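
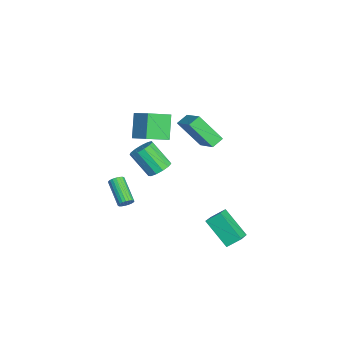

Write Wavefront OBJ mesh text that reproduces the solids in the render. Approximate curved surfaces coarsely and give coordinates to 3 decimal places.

v -3.741 2.297 1.312
v -4.149 0.974 2.97
v -2.295 2.905 2.154
v -2.703 1.582 3.811
v -3.277 1.698 0.949
v -3.685 0.375 2.606
v -1.831 2.306 1.79
v -2.239 0.983 3.448
v 1.196 3.21 -4.228
v 0.103 2.093 -2.81
v 1.174 4.035 -3.595
v 0.081 2.918 -2.177
v 2.299 2.822 -3.683
v 1.206 1.705 -2.265
v 2.277 3.647 -3.05
v 1.184 2.53 -1.632
v -2.269 -2.637 -3.257
v -2.046 -2.458 -2.847
v -3.488 -2.985 -1.833
v -3.711 -3.163 -2.243
v -2.153 -2.293 -2.913
v -3.595 -2.819 -1.899
v -2.28 -2.187 -3.039
v -3.722 -2.713 -2.025
v -2.405 -2.159 -3.203
v -3.847 -2.685 -2.188
v -2.507 -2.213 -3.376
v -3.949 -2.739 -2.361
v -2.567 -2.341 -3.528
v -4.01 -2.867 -2.514
v -2.576 -2.52 -3.634
v -4.019 -3.046 -2.619
v -2.532 -2.719 -3.674
v -3.974 -3.245 -2.66
v -2.443 -2.904 -3.643
v -3.885 -3.43 -2.628
v -2.323 -3.043 -3.544
v -3.765 -3.569 -2.53
v -2.194 -3.111 -3.396
v -3.636 -3.637 -2.382
v -2.078 -3.098 -3.225
v -3.52 -3.624 -2.21
v -1.995 -3.005 -3.058
v -3.437 -3.531 -2.044
v -1.959 -2.848 -2.926
v -3.401 -3.374 -1.912
v -1.977 -2.655 -2.852
v -3.419 -3.181 -1.837
v -3.615 -0.62 -1.339
v -3.218 -0.141 -0.82
v -3.849 -1.201 0.639
v -4.245 -1.68 0.119
v -3.635 0.039 -0.869
v -4.266 -1.02 0.589
v -4.045 0.01 -1.068
v -4.676 -1.05 0.391
v -4.318 -0.219 -1.352
v -4.949 -1.279 0.106
v -4.368 -0.576 -1.633
v -4.999 -1.635 -0.174
v -4.179 -0.946 -1.82
v -4.81 -2.006 -0.362
v -3.81 -1.213 -1.855
v -4.441 -2.273 -0.396
v -3.38 -1.292 -1.726
v -4.011 -2.352 -0.267
v -3.024 -1.158 -1.474
v -3.655 -2.217 -0.015
v -2.855 -0.852 -1.179
v -3.486 -1.912 0.279
v -2.928 -0.473 -0.936
v -3.559 -1.533 0.523
v -1.086 -2.273 3.253
v -2.086 -2.126 4.657
v -1.75 -0.952 2.642
v -2.75 -0.805 4.046
v -0.13 -1.515 3.854
v -1.13 -1.368 5.258
v -0.794 -0.194 3.243
v -1.794 -0.047 4.647
f 2 4 1
f 5 2 1
f 1 4 3
f 3 5 1
f 2 8 4
f 6 2 5
f 6 8 2
f 4 8 3
f 7 5 3
f 3 8 7
f 7 6 5
f 8 6 7
f 10 12 9
f 13 10 9
f 9 12 11
f 11 13 9
f 10 16 12
f 14 10 13
f 14 16 10
f 12 16 11
f 15 13 11
f 11 16 15
f 15 14 13
f 16 14 15
f 18 17 21
f 18 21 19
f 19 21 22
f 19 22 20
f 21 17 23
f 21 23 22
f 22 23 24
f 22 24 20
f 23 17 25
f 23 25 24
f 24 25 26
f 24 26 20
f 25 17 27
f 25 27 26
f 26 27 28
f 26 28 20
f 27 17 29
f 27 29 28
f 28 29 30
f 28 30 20
f 29 17 31
f 29 31 30
f 30 31 32
f 30 32 20
f 31 17 33
f 31 33 32
f 32 33 34
f 32 34 20
f 33 17 35
f 33 35 34
f 34 35 36
f 34 36 20
f 35 17 37
f 35 37 36
f 36 37 38
f 36 38 20
f 37 17 39
f 37 39 38
f 38 39 40
f 38 40 20
f 39 17 41
f 39 41 40
f 40 41 42
f 40 42 20
f 41 17 43
f 41 43 42
f 42 43 44
f 42 44 20
f 43 17 45
f 43 45 44
f 44 45 46
f 44 46 20
f 45 17 47
f 45 47 46
f 46 47 48
f 46 48 20
f 47 17 18
f 47 18 48
f 48 18 19
f 48 19 20
f 50 49 53
f 50 53 51
f 51 53 54
f 51 54 52
f 53 49 55
f 53 55 54
f 54 55 56
f 54 56 52
f 55 49 57
f 55 57 56
f 56 57 58
f 56 58 52
f 57 49 59
f 57 59 58
f 58 59 60
f 58 60 52
f 59 49 61
f 59 61 60
f 60 61 62
f 60 62 52
f 61 49 63
f 61 63 62
f 62 63 64
f 62 64 52
f 63 49 65
f 63 65 64
f 64 65 66
f 64 66 52
f 65 49 67
f 65 67 66
f 66 67 68
f 66 68 52
f 67 49 69
f 67 69 68
f 68 69 70
f 68 70 52
f 69 49 71
f 69 71 70
f 70 71 72
f 70 72 52
f 71 49 50
f 71 50 72
f 72 50 51
f 72 51 52
f 74 76 73
f 77 74 73
f 73 76 75
f 75 77 73
f 74 80 76
f 78 74 77
f 78 80 74
f 76 80 75
f 79 77 75
f 75 80 79
f 79 78 77
f 80 78 79



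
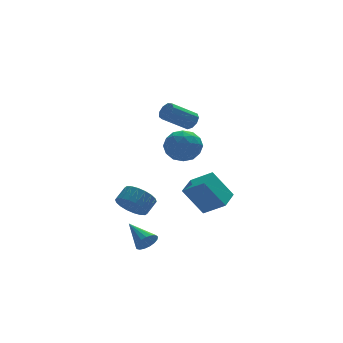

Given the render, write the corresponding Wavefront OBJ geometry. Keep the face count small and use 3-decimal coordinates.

v -3.667 -3.602 -4.162
v -3.376 -3.212 -4.706
v -4.233 -2.058 -3.358
v -3.702 -3.275 -4.814
v -4.02 -3.414 -4.772
v -4.258 -3.595 -4.591
v -4.36 -3.778 -4.311
v -4.303 -3.92 -3.997
v -4.101 -3.99 -3.721
v -3.799 -3.971 -3.546
v -3.467 -3.867 -3.512
v -3.181 -3.703 -3.626
v -3.007 -3.515 -3.864
v -2.983 -3.347 -4.169
v -3.116 -3.238 -4.473
v -0.516 -0.177 -2.194
v 0.485 -1.153 -1.263
v 0.368 0.949 -1.964
v 1.37 -0.028 -1.033
v 0.59 -0.692 -3.927
v 1.592 -1.669 -2.996
v 1.475 0.433 -3.697
v 2.476 -0.543 -2.766
v -1.881 -1.47 1.548
v -1.26 -0.642 2.088
v -0.66 -2.778 2.152
v -0.039 -1.95 2.692
v -1.1 -2.236 3.087
v -1.854 -1.428 2.714
v -0.066 -1.992 1.526
v -0.82 -1.184 1.153
v -0.139 -0.965 2.074
v -0.778 -1.115 3.039
v -1.142 -2.305 1.201
v -1.781 -2.455 2.166
v -1.678 -0.941 1.765
v -0.242 -2.479 2.475
v -0.865 -2.647 2.707
v -0.501 -2.16 3.025
v -2.027 -1.403 2.133
v -1.662 -0.916 2.45
v -1.568 -1.853 3.038
v -0.258 -2.504 1.79
v 0.107 -2.017 2.107
v -1.419 -1.26 1.215
v -1.055 -0.773 1.533
v -0.352 -1.567 1.202
v -0.654 -0.644 2.074
v 0.064 -1.413 2.429
v 0.048 -1.438 1.744
v -0.395 -0.963 1.525
v -1.029 -0.733 2.642
v -0.312 -1.502 2.997
v -0.935 -1.67 3.229
v -1.378 -1.195 3.01
v -0.37 -0.922 2.634
v -1.608 -1.918 1.243
v -0.891 -2.687 1.598
v -0.542 -2.225 1.23
v -0.985 -1.75 1.011
v -1.984 -2.007 1.811
v -1.266 -2.776 2.166
v -1.525 -2.457 2.715
v -1.968 -1.982 2.496
v -1.55 -2.498 1.606
v 0.225 0.382 3.043
v 0.583 0.405 3.572
v -0.966 0.261 4.627
v -1.325 0.238 4.097
v 0.465 0.81 3.454
v -1.085 0.665 4.509
v 0.234 1.014 3.143
v -1.315 0.87 4.198
v -0.001 0.923 2.785
v -1.55 0.779 3.84
v -0.13 0.579 2.548
v -1.68 0.434 3.603
v -0.094 0.143 2.542
v -1.643 -0.002 3.597
v 0.092 -0.181 2.77
v -1.458 -0.326 3.825
v 0.34 -0.242 3.126
v -1.21 -0.386 4.181
v 0.534 -0.01 3.443
v -1.016 -0.155 4.498
v -2.976 1.735 -3.984
v -2.373 1.927 -4.847
v -1.641 2.457 -4.218
v -2.244 2.265 -3.356
v -2.66 2.307 -4.832
v -1.929 2.836 -4.204
v -3.01 2.573 -4.649
v -2.279 3.102 -4.021
v -3.353 2.673 -4.335
v -2.622 3.202 -3.706
v -3.621 2.588 -3.951
v -2.89 3.117 -3.322
v -3.762 2.334 -3.574
v -3.031 2.863 -2.945
v -3.747 1.961 -3.278
v -3.015 2.49 -2.649
v -3.579 1.543 -3.122
v -2.847 2.073 -2.493
v -3.291 1.164 -3.136
v -2.56 1.693 -2.508
v -2.941 0.898 -3.319
v -2.21 1.427 -2.691
v -2.598 0.798 -3.634
v -1.867 1.327 -3.005
v -2.33 0.883 -4.018
v -1.599 1.412 -3.389
v -2.189 1.137 -4.395
v -1.458 1.666 -3.766
v -2.205 1.51 -4.691
v -1.473 2.039 -4.062
f 2 1 4
f 2 4 3
f 4 1 5
f 4 5 3
f 5 1 6
f 5 6 3
f 6 1 7
f 6 7 3
f 7 1 8
f 7 8 3
f 8 1 9
f 8 9 3
f 9 1 10
f 9 10 3
f 10 1 11
f 10 11 3
f 11 1 12
f 11 12 3
f 12 1 13
f 12 13 3
f 13 1 14
f 13 14 3
f 14 1 15
f 14 15 3
f 15 1 2
f 15 2 3
f 17 19 16
f 20 17 16
f 16 19 18
f 18 20 16
f 17 23 19
f 21 17 20
f 21 23 17
f 19 23 18
f 22 20 18
f 18 23 22
f 22 21 20
f 23 21 22
f 24 61 40
f 61 35 64
f 40 64 29
f 61 64 40
f 24 40 36
f 40 29 41
f 36 41 25
f 40 41 36
f 24 36 45
f 36 25 46
f 45 46 31
f 36 46 45
f 24 45 57
f 45 31 60
f 57 60 34
f 45 60 57
f 24 57 61
f 57 34 65
f 61 65 35
f 57 65 61
f 25 41 52
f 41 29 55
f 52 55 33
f 41 55 52
f 29 64 42
f 64 35 63
f 42 63 28
f 64 63 42
f 35 65 62
f 65 34 58
f 62 58 26
f 65 58 62
f 34 60 59
f 60 31 47
f 59 47 30
f 60 47 59
f 31 46 51
f 46 25 48
f 51 48 32
f 46 48 51
f 27 53 39
f 53 33 54
f 39 54 28
f 53 54 39
f 27 39 37
f 39 28 38
f 37 38 26
f 39 38 37
f 27 37 44
f 37 26 43
f 44 43 30
f 37 43 44
f 27 44 49
f 44 30 50
f 49 50 32
f 44 50 49
f 27 49 53
f 49 32 56
f 53 56 33
f 49 56 53
f 28 54 42
f 54 33 55
f 42 55 29
f 54 55 42
f 26 38 62
f 38 28 63
f 62 63 35
f 38 63 62
f 30 43 59
f 43 26 58
f 59 58 34
f 43 58 59
f 32 50 51
f 50 30 47
f 51 47 31
f 50 47 51
f 33 56 52
f 56 32 48
f 52 48 25
f 56 48 52
f 67 66 70
f 67 70 68
f 68 70 71
f 68 71 69
f 70 66 72
f 70 72 71
f 71 72 73
f 71 73 69
f 72 66 74
f 72 74 73
f 73 74 75
f 73 75 69
f 74 66 76
f 74 76 75
f 75 76 77
f 75 77 69
f 76 66 78
f 76 78 77
f 77 78 79
f 77 79 69
f 78 66 80
f 78 80 79
f 79 80 81
f 79 81 69
f 80 66 82
f 80 82 81
f 81 82 83
f 81 83 69
f 82 66 84
f 82 84 83
f 83 84 85
f 83 85 69
f 84 66 67
f 84 67 85
f 85 67 68
f 85 68 69
f 87 86 90
f 87 90 88
f 88 90 91
f 88 91 89
f 90 86 92
f 90 92 91
f 91 92 93
f 91 93 89
f 92 86 94
f 92 94 93
f 93 94 95
f 93 95 89
f 94 86 96
f 94 96 95
f 95 96 97
f 95 97 89
f 96 86 98
f 96 98 97
f 97 98 99
f 97 99 89
f 98 86 100
f 98 100 99
f 99 100 101
f 99 101 89
f 100 86 102
f 100 102 101
f 101 102 103
f 101 103 89
f 102 86 104
f 102 104 103
f 103 104 105
f 103 105 89
f 104 86 106
f 104 106 105
f 105 106 107
f 105 107 89
f 106 86 108
f 106 108 107
f 107 108 109
f 107 109 89
f 108 86 110
f 108 110 109
f 109 110 111
f 109 111 89
f 110 86 112
f 110 112 111
f 111 112 113
f 111 113 89
f 112 86 114
f 112 114 113
f 113 114 115
f 113 115 89
f 114 86 87
f 114 87 115
f 115 87 88
f 115 88 89



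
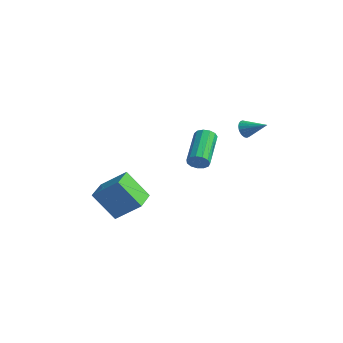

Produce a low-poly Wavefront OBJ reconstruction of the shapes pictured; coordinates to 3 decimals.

v -2.403 -4.394 -3.352
v -3.36 -4.959 -1.923
v -3.159 -3.098 -3.346
v -4.116 -3.663 -1.917
v -1.304 -3.757 -2.363
v -2.261 -4.322 -0.934
v -2.06 -2.461 -2.357
v -3.017 -3.026 -0.928
v 0.148 -1.494 0.202
v 0.621 -1.35 0.465
v -0.375 0.217 1.401
v -0.848 0.074 1.138
v 0.619 -1.19 0.193
v -0.378 0.378 1.129
v 0.466 -1.126 -0.076
v -0.53 0.442 0.86
v 0.213 -1.179 -0.256
v -0.783 0.389 0.679
v -0.06 -1.332 -0.292
v -1.057 0.236 0.644
v -0.268 -1.536 -0.17
v -1.265 0.031 0.766
v -0.343 -1.727 0.07
v -1.34 -0.16 1.005
v -0.262 -1.844 0.351
v -1.259 -0.276 1.287
v -0.051 -1.85 0.586
v -1.048 -0.282 1.522
v 0.223 -1.742 0.698
v -0.773 -0.175 1.634
v 0.474 -1.556 0.653
v -0.523 0.011 1.589
v -0.515 2.447 0.947
v -0.261 2.159 0.567
v 0.615 2.773 1.453
v -0.274 2.347 0.474
v -0.324 2.551 0.453
v -0.402 2.739 0.507
v -0.498 2.882 0.628
v -0.596 2.959 0.798
v -0.682 2.958 0.991
v -0.743 2.879 1.176
v -0.768 2.735 1.327
v -0.755 2.546 1.42
v -0.706 2.342 1.441
v -0.627 2.154 1.387
v -0.532 2.011 1.266
v -0.433 1.934 1.096
v -0.347 1.935 0.904
v -0.287 2.014 0.718
f 2 4 1
f 5 2 1
f 1 4 3
f 3 5 1
f 2 8 4
f 6 2 5
f 6 8 2
f 4 8 3
f 7 5 3
f 3 8 7
f 7 6 5
f 8 6 7
f 10 9 13
f 10 13 11
f 11 13 14
f 11 14 12
f 13 9 15
f 13 15 14
f 14 15 16
f 14 16 12
f 15 9 17
f 15 17 16
f 16 17 18
f 16 18 12
f 17 9 19
f 17 19 18
f 18 19 20
f 18 20 12
f 19 9 21
f 19 21 20
f 20 21 22
f 20 22 12
f 21 9 23
f 21 23 22
f 22 23 24
f 22 24 12
f 23 9 25
f 23 25 24
f 24 25 26
f 24 26 12
f 25 9 27
f 25 27 26
f 26 27 28
f 26 28 12
f 27 9 29
f 27 29 28
f 28 29 30
f 28 30 12
f 29 9 31
f 29 31 30
f 30 31 32
f 30 32 12
f 31 9 10
f 31 10 32
f 32 10 11
f 32 11 12
f 34 33 36
f 34 36 35
f 36 33 37
f 36 37 35
f 37 33 38
f 37 38 35
f 38 33 39
f 38 39 35
f 39 33 40
f 39 40 35
f 40 33 41
f 40 41 35
f 41 33 42
f 41 42 35
f 42 33 43
f 42 43 35
f 43 33 44
f 43 44 35
f 44 33 45
f 44 45 35
f 45 33 46
f 45 46 35
f 46 33 47
f 46 47 35
f 47 33 48
f 47 48 35
f 48 33 49
f 48 49 35
f 49 33 50
f 49 50 35
f 50 33 34
f 50 34 35



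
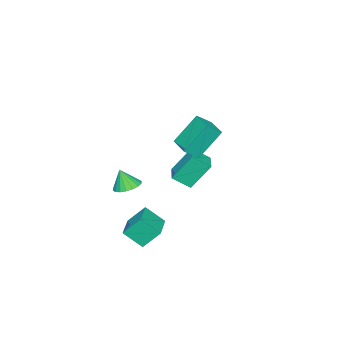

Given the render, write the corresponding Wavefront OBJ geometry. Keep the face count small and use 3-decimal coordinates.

v 0.765 1.729 -3.362
v 1.155 0.699 -2.403
v 2.418 2.537 -3.167
v 2.808 1.507 -2.208
v 1.292 0.913 -4.452
v 1.682 -0.117 -3.493
v 2.945 1.721 -4.257
v 3.335 0.691 -3.298
v -0.092 2.692 2.347
v -1.178 3.443 4.031
v 0.833 3.935 2.39
v -0.252 4.686 4.074
v 0.572 2.174 3.006
v -0.513 2.925 4.69
v 1.498 3.417 3.049
v 0.412 4.168 4.733
v 0.544 -0.905 -1.535
v 1.141 -1.455 -1.787
v 0.656 -1.335 -0.325
v 1.342 -1.148 -1.696
v 1.385 -0.793 -1.574
v 1.262 -0.46 -1.444
v 0.996 -0.215 -1.332
v 0.641 -0.106 -1.261
v 0.266 -0.156 -1.244
v -0.053 -0.354 -1.284
v -0.255 -0.661 -1.375
v -0.298 -1.017 -1.497
v -0.175 -1.35 -1.627
v 0.091 -1.595 -1.739
v 0.446 -1.703 -1.81
v 0.821 -1.654 -1.827
v -4.748 1.196 -1.218
v -4.214 0.264 -0.468
v -3.515 2.019 -1.072
v -2.981 1.087 -0.322
v -3.979 0.333 -2.838
v -3.445 -0.599 -2.088
v -2.746 1.156 -2.692
v -2.212 0.224 -1.942
f 2 4 1
f 5 2 1
f 1 4 3
f 3 5 1
f 2 8 4
f 6 2 5
f 6 8 2
f 4 8 3
f 7 5 3
f 3 8 7
f 7 6 5
f 8 6 7
f 10 12 9
f 13 10 9
f 9 12 11
f 11 13 9
f 10 16 12
f 14 10 13
f 14 16 10
f 12 16 11
f 15 13 11
f 11 16 15
f 15 14 13
f 16 14 15
f 18 17 20
f 18 20 19
f 20 17 21
f 20 21 19
f 21 17 22
f 21 22 19
f 22 17 23
f 22 23 19
f 23 17 24
f 23 24 19
f 24 17 25
f 24 25 19
f 25 17 26
f 25 26 19
f 26 17 27
f 26 27 19
f 27 17 28
f 27 28 19
f 28 17 29
f 28 29 19
f 29 17 30
f 29 30 19
f 30 17 31
f 30 31 19
f 31 17 32
f 31 32 19
f 32 17 18
f 32 18 19
f 34 36 33
f 37 34 33
f 33 36 35
f 35 37 33
f 34 40 36
f 38 34 37
f 38 40 34
f 36 40 35
f 39 37 35
f 35 40 39
f 39 38 37
f 40 38 39



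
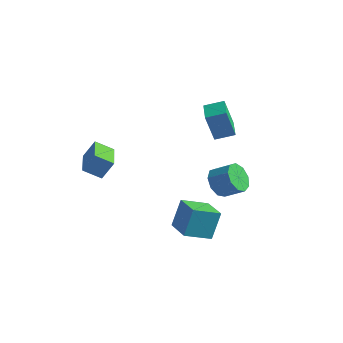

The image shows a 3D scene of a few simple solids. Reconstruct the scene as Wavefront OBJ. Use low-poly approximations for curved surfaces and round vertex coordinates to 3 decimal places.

v -0.412 1.56 -1.555
v 0.113 1.389 -2.303
v 1.137 1.69 -1.653
v 0.612 1.86 -0.905
v -0.068 1.999 -2.3
v 0.956 2.3 -1.649
v -0.411 2.403 -1.947
v 0.613 2.704 -1.297
v -0.754 2.412 -1.412
v 0.27 2.713 -0.761
v -0.937 2.023 -0.943
v 0.087 2.324 -0.293
v -0.874 1.417 -0.761
v 0.15 1.718 -0.111
v -0.596 0.877 -0.95
v 0.429 1.178 -0.3
v -0.231 0.657 -1.423
v 0.793 0.958 -0.773
v 0.049 0.859 -1.957
v 1.073 1.16 -1.307
v -3.071 -4.389 0.695
v -3.821 -4.961 1.261
v -4.276 -2.94 0.559
v -5.027 -3.512 1.125
v -2.653 -3.948 1.695
v -3.404 -4.52 2.261
v -3.859 -2.499 1.559
v -4.609 -3.071 2.125
v -1.654 2.678 1.58
v -2.013 2.365 3.17
v -0.849 3.358 1.896
v -1.208 3.045 3.486
v -0.652 1.495 1.574
v -1.011 1.182 3.164
v 0.153 2.175 1.89
v -0.206 1.862 3.48
v 1.558 -3.847 -1.815
v 1.634 -3.218 -0.302
v 0.147 -2.999 -2.097
v 0.223 -2.37 -0.584
v 2.357 -2.69 -2.336
v 2.433 -2.061 -0.823
v 0.946 -1.842 -2.618
v 1.022 -1.213 -1.105
f 2 1 5
f 2 5 3
f 3 5 6
f 3 6 4
f 5 1 7
f 5 7 6
f 6 7 8
f 6 8 4
f 7 1 9
f 7 9 8
f 8 9 10
f 8 10 4
f 9 1 11
f 9 11 10
f 10 11 12
f 10 12 4
f 11 1 13
f 11 13 12
f 12 13 14
f 12 14 4
f 13 1 15
f 13 15 14
f 14 15 16
f 14 16 4
f 15 1 17
f 15 17 16
f 16 17 18
f 16 18 4
f 17 1 19
f 17 19 18
f 18 19 20
f 18 20 4
f 19 1 2
f 19 2 20
f 20 2 3
f 20 3 4
f 22 24 21
f 25 22 21
f 21 24 23
f 23 25 21
f 22 28 24
f 26 22 25
f 26 28 22
f 24 28 23
f 27 25 23
f 23 28 27
f 27 26 25
f 28 26 27
f 30 32 29
f 33 30 29
f 29 32 31
f 31 33 29
f 30 36 32
f 34 30 33
f 34 36 30
f 32 36 31
f 35 33 31
f 31 36 35
f 35 34 33
f 36 34 35
f 38 40 37
f 41 38 37
f 37 40 39
f 39 41 37
f 38 44 40
f 42 38 41
f 42 44 38
f 40 44 39
f 43 41 39
f 39 44 43
f 43 42 41
f 44 42 43



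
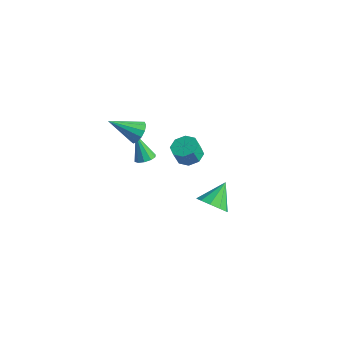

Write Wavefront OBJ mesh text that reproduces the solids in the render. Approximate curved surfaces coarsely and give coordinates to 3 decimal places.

v -2.875 -2.352 3.308
v -2.331 -2.402 3.822
v -3.965 -3.508 4.352
v -2.572 -2.073 3.935
v -2.909 -1.833 3.849
v -3.235 -1.758 3.591
v -3.447 -1.871 3.244
v -3.478 -2.137 2.917
v -3.318 -2.472 2.715
v -3.017 -2.768 2.7
v -2.671 -2.932 2.879
v -2.39 -2.912 3.195
v -2.263 -2.715 3.546
v -0.579 1.021 -4.023
v 0.252 0.754 -3.555
v -0.761 2.319 -2.957
v 0.404 1.143 -4.003
v 0.18 1.485 -4.458
v -0.333 1.65 -4.747
v -0.94 1.575 -4.76
v -1.409 1.288 -4.491
v -1.561 0.899 -4.043
v -1.337 0.557 -3.588
v -0.824 0.392 -3.299
v -0.217 0.467 -3.287
v -1.525 0.216 0.463
v -0.724 0.101 0.495
v -0.814 -0.251 1.47
v -1.615 -0.136 1.437
v -0.89 0.667 0.685
v -0.98 0.315 1.659
v -1.428 0.969 0.744
v -1.518 0.617 1.719
v -2.023 0.83 0.639
v -2.113 0.478 1.613
v -2.326 0.331 0.43
v -2.416 -0.021 1.405
v -2.16 -0.235 0.241
v -2.25 -0.587 1.215
v -1.622 -0.537 0.181
v -1.712 -0.889 1.156
v -1.027 -0.398 0.287
v -1.117 -0.75 1.261
v -2.663 -2.076 1.003
v -2.125 -2.162 1.278
v -3.437 -2.004 2.537
v -2.176 -1.791 1.235
v -2.413 -1.529 1.103
v -2.745 -1.475 0.933
v -3.046 -1.652 0.79
v -3.201 -1.99 0.728
v -3.15 -2.361 0.771
v -2.913 -2.623 0.902
v -2.581 -2.676 1.072
v -2.28 -2.5 1.216
f 2 1 4
f 2 4 3
f 4 1 5
f 4 5 3
f 5 1 6
f 5 6 3
f 6 1 7
f 6 7 3
f 7 1 8
f 7 8 3
f 8 1 9
f 8 9 3
f 9 1 10
f 9 10 3
f 10 1 11
f 10 11 3
f 11 1 12
f 11 12 3
f 12 1 13
f 12 13 3
f 13 1 2
f 13 2 3
f 15 14 17
f 15 17 16
f 17 14 18
f 17 18 16
f 18 14 19
f 18 19 16
f 19 14 20
f 19 20 16
f 20 14 21
f 20 21 16
f 21 14 22
f 21 22 16
f 22 14 23
f 22 23 16
f 23 14 24
f 23 24 16
f 24 14 25
f 24 25 16
f 25 14 15
f 25 15 16
f 27 26 30
f 27 30 28
f 28 30 31
f 28 31 29
f 30 26 32
f 30 32 31
f 31 32 33
f 31 33 29
f 32 26 34
f 32 34 33
f 33 34 35
f 33 35 29
f 34 26 36
f 34 36 35
f 35 36 37
f 35 37 29
f 36 26 38
f 36 38 37
f 37 38 39
f 37 39 29
f 38 26 40
f 38 40 39
f 39 40 41
f 39 41 29
f 40 26 42
f 40 42 41
f 41 42 43
f 41 43 29
f 42 26 27
f 42 27 43
f 43 27 28
f 43 28 29
f 45 44 47
f 45 47 46
f 47 44 48
f 47 48 46
f 48 44 49
f 48 49 46
f 49 44 50
f 49 50 46
f 50 44 51
f 50 51 46
f 51 44 52
f 51 52 46
f 52 44 53
f 52 53 46
f 53 44 54
f 53 54 46
f 54 44 55
f 54 55 46
f 55 44 45
f 55 45 46



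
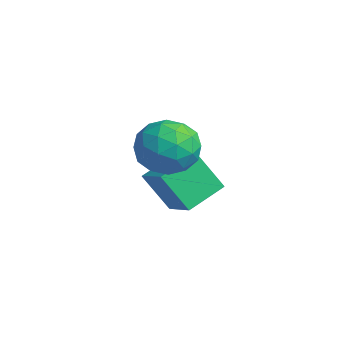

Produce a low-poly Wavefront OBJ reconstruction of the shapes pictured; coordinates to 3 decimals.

v -0.029 -1.82 -1.014
v 0.776 -2.355 -1.455
v -0.216 -3.065 0.155
v 0.589 -3.6 -0.286
v 0.775 -2.69 0.23
v 0.89 -1.921 -0.493
v -0.33 -3.499 -0.807
v -0.215 -2.73 -1.53
v 0.59 -3.392 -1.327
v 1.273 -2.892 -0.686
v -0.713 -2.528 -0.614
v -0.03 -2.028 0.027
v 0.389 -1.978 -1.337
v 0.171 -3.442 0.037
v 0.28 -2.907 0.341
v 0.753 -3.221 0.081
v 0.457 -1.723 -0.772
v 0.93 -2.037 -1.031
v 0.93 -2.234 -0.04
v -0.37 -3.383 -0.269
v 0.103 -3.697 -0.528
v -0.193 -2.199 -1.381
v 0.28 -2.513 -1.641
v -0.37 -3.186 -1.26
v 0.753 -2.902 -1.521
v 0.644 -3.634 -0.834
v 0.103 -3.575 -1.141
v 0.171 -3.123 -1.565
v 1.155 -2.608 -1.144
v 1.045 -3.34 -0.457
v 1.154 -2.806 -0.154
v 1.222 -2.353 -0.579
v 1.046 -3.218 -1.069
v -0.485 -2.08 -0.843
v -0.595 -2.812 -0.156
v -0.662 -3.067 -0.721
v -0.594 -2.614 -1.146
v -0.084 -1.786 -0.466
v -0.193 -2.518 0.221
v 0.389 -2.297 0.265
v 0.457 -1.845 -0.159
v -0.486 -2.202 -0.231
v -2.084 -1.556 -4.652
v -2.617 -2.249 -3.312
v -2.411 -0.207 -4.084
v -2.944 -0.9 -2.744
v -0.836 -1.48 -4.116
v -1.369 -2.173 -2.776
v -1.163 -0.131 -3.548
v -1.696 -0.824 -2.208
f 1 38 17
f 38 12 41
f 17 41 6
f 38 41 17
f 1 17 13
f 17 6 18
f 13 18 2
f 17 18 13
f 1 13 22
f 13 2 23
f 22 23 8
f 13 23 22
f 1 22 34
f 22 8 37
f 34 37 11
f 22 37 34
f 1 34 38
f 34 11 42
f 38 42 12
f 34 42 38
f 2 18 29
f 18 6 32
f 29 32 10
f 18 32 29
f 6 41 19
f 41 12 40
f 19 40 5
f 41 40 19
f 12 42 39
f 42 11 35
f 39 35 3
f 42 35 39
f 11 37 36
f 37 8 24
f 36 24 7
f 37 24 36
f 8 23 28
f 23 2 25
f 28 25 9
f 23 25 28
f 4 30 16
f 30 10 31
f 16 31 5
f 30 31 16
f 4 16 14
f 16 5 15
f 14 15 3
f 16 15 14
f 4 14 21
f 14 3 20
f 21 20 7
f 14 20 21
f 4 21 26
f 21 7 27
f 26 27 9
f 21 27 26
f 4 26 30
f 26 9 33
f 30 33 10
f 26 33 30
f 5 31 19
f 31 10 32
f 19 32 6
f 31 32 19
f 3 15 39
f 15 5 40
f 39 40 12
f 15 40 39
f 7 20 36
f 20 3 35
f 36 35 11
f 20 35 36
f 9 27 28
f 27 7 24
f 28 24 8
f 27 24 28
f 10 33 29
f 33 9 25
f 29 25 2
f 33 25 29
f 44 46 43
f 47 44 43
f 43 46 45
f 45 47 43
f 44 50 46
f 48 44 47
f 48 50 44
f 46 50 45
f 49 47 45
f 45 50 49
f 49 48 47
f 50 48 49



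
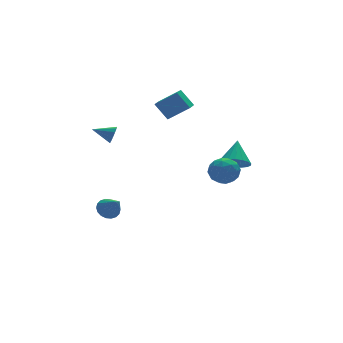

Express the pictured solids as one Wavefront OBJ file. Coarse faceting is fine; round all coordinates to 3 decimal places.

v -2.962 1.753 2.447
v -2.65 1.943 2.997
v -4.078 2.467 2.833
v -2.574 2.22 2.707
v -2.646 2.318 2.318
v -2.838 2.2 1.978
v -3.078 1.912 1.817
v -3.273 1.563 1.897
v -3.35 1.287 2.187
v -3.278 1.189 2.577
v -3.086 1.306 2.917
v -2.846 1.594 3.077
v 1.404 -2.99 0.104
v 1.928 -2.458 0.844
v 2.192 -4.422 0.576
v 2.716 -3.89 1.316
v 1.68 -4.042 1.412
v 1.193 -3.157 1.12
v 2.927 -3.723 0.3
v 2.44 -2.838 0.008
v 2.869 -2.91 0.965
v 2.098 -3.108 1.652
v 2.022 -3.772 -0.232
v 1.251 -3.97 0.455
v 1.597 -2.598 0.432
v 2.523 -4.282 0.988
v 1.914 -4.371 1.044
v 2.222 -4.058 1.479
v 1.165 -3.01 0.594
v 1.472 -2.697 1.03
v 1.327 -3.628 1.364
v 2.648 -4.183 0.39
v 2.955 -3.87 0.826
v 1.898 -2.822 -0.059
v 2.206 -2.509 0.376
v 2.793 -3.252 0.056
v 2.458 -2.551 0.939
v 2.921 -3.393 1.217
v 3.045 -3.295 0.619
v 2.759 -2.775 0.447
v 2.005 -2.667 1.343
v 2.468 -3.509 1.62
v 1.859 -3.599 1.677
v 1.573 -3.079 1.505
v 2.558 -2.934 1.414
v 1.652 -3.371 -0.2
v 2.115 -4.213 0.077
v 2.547 -3.801 -0.085
v 2.261 -3.281 -0.257
v 1.199 -3.487 0.203
v 1.662 -4.329 0.481
v 1.361 -4.105 0.973
v 1.075 -3.585 0.801
v 1.562 -3.946 0.006
v 0.771 2.019 2.969
v 0.203 2.736 4.081
v 1.369 2.75 2.803
v 0.801 3.468 3.914
v 1.959 1.292 4.046
v 1.391 2.01 5.157
v 2.557 2.024 3.879
v 1.989 2.741 4.991
v -3.004 2.673 -4.497
v -2.206 2.856 -4.467
v -2.756 1.387 -3.263
v -2.348 3.074 -4.212
v -2.621 3.212 -4.012
v -2.969 3.244 -3.909
v -3.325 3.163 -3.922
v -3.617 2.984 -4.049
v -3.788 2.744 -4.265
v -3.803 2.491 -4.526
v -3.661 2.273 -4.782
v -3.388 2.135 -4.982
v -3.039 2.103 -5.085
v -2.684 2.184 -5.072
v -2.392 2.363 -4.945
v -2.221 2.602 -4.729
v 3.598 -1.736 0.235
v 4.237 -1.337 -0.452
v 4.322 -0.604 1.565
v 3.873 -1.067 -0.484
v 3.455 -0.93 -0.373
v 3.065 -0.953 -0.142
v 2.781 -1.131 0.164
v 2.658 -1.428 0.485
v 2.722 -1.787 0.755
v 2.96 -2.136 0.923
v 3.324 -2.405 0.955
v 3.742 -2.542 0.844
v 4.132 -2.52 0.612
v 4.416 -2.342 0.306
v 4.538 -2.044 -0.014
v 4.474 -1.685 -0.285
f 2 1 4
f 2 4 3
f 4 1 5
f 4 5 3
f 5 1 6
f 5 6 3
f 6 1 7
f 6 7 3
f 7 1 8
f 7 8 3
f 8 1 9
f 8 9 3
f 9 1 10
f 9 10 3
f 10 1 11
f 10 11 3
f 11 1 12
f 11 12 3
f 12 1 2
f 12 2 3
f 13 50 29
f 50 24 53
f 29 53 18
f 50 53 29
f 13 29 25
f 29 18 30
f 25 30 14
f 29 30 25
f 13 25 34
f 25 14 35
f 34 35 20
f 25 35 34
f 13 34 46
f 34 20 49
f 46 49 23
f 34 49 46
f 13 46 50
f 46 23 54
f 50 54 24
f 46 54 50
f 14 30 41
f 30 18 44
f 41 44 22
f 30 44 41
f 18 53 31
f 53 24 52
f 31 52 17
f 53 52 31
f 24 54 51
f 54 23 47
f 51 47 15
f 54 47 51
f 23 49 48
f 49 20 36
f 48 36 19
f 49 36 48
f 20 35 40
f 35 14 37
f 40 37 21
f 35 37 40
f 16 42 28
f 42 22 43
f 28 43 17
f 42 43 28
f 16 28 26
f 28 17 27
f 26 27 15
f 28 27 26
f 16 26 33
f 26 15 32
f 33 32 19
f 26 32 33
f 16 33 38
f 33 19 39
f 38 39 21
f 33 39 38
f 16 38 42
f 38 21 45
f 42 45 22
f 38 45 42
f 17 43 31
f 43 22 44
f 31 44 18
f 43 44 31
f 15 27 51
f 27 17 52
f 51 52 24
f 27 52 51
f 19 32 48
f 32 15 47
f 48 47 23
f 32 47 48
f 21 39 40
f 39 19 36
f 40 36 20
f 39 36 40
f 22 45 41
f 45 21 37
f 41 37 14
f 45 37 41
f 56 58 55
f 59 56 55
f 55 58 57
f 57 59 55
f 56 62 58
f 60 56 59
f 60 62 56
f 58 62 57
f 61 59 57
f 57 62 61
f 61 60 59
f 62 60 61
f 64 63 66
f 64 66 65
f 66 63 67
f 66 67 65
f 67 63 68
f 67 68 65
f 68 63 69
f 68 69 65
f 69 63 70
f 69 70 65
f 70 63 71
f 70 71 65
f 71 63 72
f 71 72 65
f 72 63 73
f 72 73 65
f 73 63 74
f 73 74 65
f 74 63 75
f 74 75 65
f 75 63 76
f 75 76 65
f 76 63 77
f 76 77 65
f 77 63 78
f 77 78 65
f 78 63 64
f 78 64 65
f 80 79 82
f 80 82 81
f 82 79 83
f 82 83 81
f 83 79 84
f 83 84 81
f 84 79 85
f 84 85 81
f 85 79 86
f 85 86 81
f 86 79 87
f 86 87 81
f 87 79 88
f 87 88 81
f 88 79 89
f 88 89 81
f 89 79 90
f 89 90 81
f 90 79 91
f 90 91 81
f 91 79 92
f 91 92 81
f 92 79 93
f 92 93 81
f 93 79 94
f 93 94 81
f 94 79 80
f 94 80 81



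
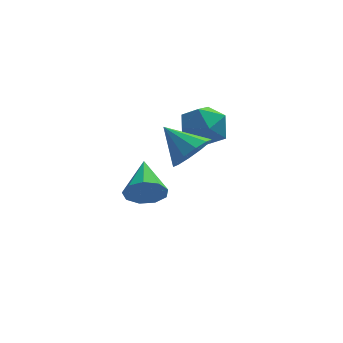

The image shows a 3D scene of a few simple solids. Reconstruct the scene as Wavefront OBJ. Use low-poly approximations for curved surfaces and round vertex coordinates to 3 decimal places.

v -0.374 2.867 -3.954
v 0.071 3.188 -4.814
v -0.326 4.853 -3.186
v -0.623 3.228 -4.874
v -1.201 3.099 -4.504
v -1.391 2.861 -3.876
v -1.105 2.626 -3.285
v -0.478 2.503 -3.006
v 0.199 2.551 -3.171
v 0.607 2.746 -3.702
v 0.557 2.998 -4.35
v 1.219 2.765 -0.415
v 1.985 3.7 -0.186
v 2.275 1.6 0.806
v 3.041 2.535 1.035
v 1.884 2.572 1.451
v 1.232 3.292 0.697
v 3.028 2.008 -0.077
v 2.376 2.728 -0.831
v 3.104 3.232 0.023
v 2.397 3.581 0.967
v 1.863 1.719 -0.347
v 1.156 2.068 0.597
v 1.334 -1.312 1.187
v 1.876 -1.591 2.029
v 0.226 -0.368 2.213
v 2.129 -1.046 1.802
v 2.079 -0.602 1.339
v 1.744 -0.43 0.819
v 1.252 -0.594 0.439
v 0.791 -1.032 0.345
v 0.538 -1.577 0.572
v 0.588 -2.021 1.035
v 0.924 -2.194 1.555
v 1.415 -2.029 1.935
f 2 1 4
f 2 4 3
f 4 1 5
f 4 5 3
f 5 1 6
f 5 6 3
f 6 1 7
f 6 7 3
f 7 1 8
f 7 8 3
f 8 1 9
f 8 9 3
f 9 1 10
f 9 10 3
f 10 1 11
f 10 11 3
f 11 1 2
f 11 2 3
f 12 23 17
f 12 17 13
f 12 13 19
f 12 19 22
f 12 22 23
f 13 17 21
f 17 23 16
f 23 22 14
f 22 19 18
f 19 13 20
f 15 21 16
f 15 16 14
f 15 14 18
f 15 18 20
f 15 20 21
f 16 21 17
f 14 16 23
f 18 14 22
f 20 18 19
f 21 20 13
f 25 24 27
f 25 27 26
f 27 24 28
f 27 28 26
f 28 24 29
f 28 29 26
f 29 24 30
f 29 30 26
f 30 24 31
f 30 31 26
f 31 24 32
f 31 32 26
f 32 24 33
f 32 33 26
f 33 24 34
f 33 34 26
f 34 24 35
f 34 35 26
f 35 24 25
f 35 25 26



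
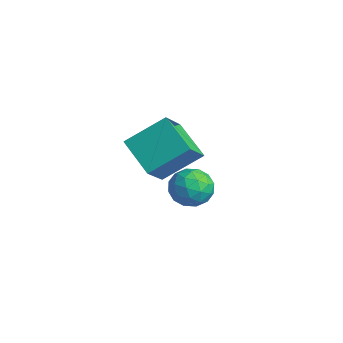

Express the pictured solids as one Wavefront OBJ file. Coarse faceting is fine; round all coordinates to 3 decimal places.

v -1.705 3.016 -1.521
v -1.224 3.843 -1.234
v -0.756 2.917 -2.826
v -0.275 3.744 -2.539
v -0.17 2.9 -2.016
v -0.757 2.961 -1.21
v -1.223 3.799 -2.85
v -1.81 3.86 -2.044
v -0.927 4.328 -2.056
v -0.276 3.772 -1.54
v -1.704 2.988 -2.52
v -1.053 2.432 -2.004
v -1.548 3.438 -1.263
v -0.432 3.322 -2.797
v -0.371 2.825 -2.489
v -0.088 3.312 -2.321
v -1.273 2.919 -1.249
v -0.991 3.406 -1.08
v -0.371 2.851 -1.54
v -0.989 3.354 -2.98
v -0.707 3.841 -2.811
v -1.892 3.448 -1.739
v -1.609 3.935 -1.571
v -1.609 3.909 -2.52
v -1.091 4.209 -1.578
v -0.533 4.151 -2.344
v -1.09 4.183 -2.527
v -1.434 4.219 -2.053
v -0.708 3.883 -1.275
v -0.15 3.824 -2.041
v -0.089 3.328 -1.734
v -0.434 3.364 -1.26
v -0.533 4.167 -1.757
v -1.83 2.936 -2.019
v -1.272 2.877 -2.785
v -1.546 3.396 -2.8
v -1.891 3.432 -2.326
v -1.447 2.609 -1.716
v -0.889 2.551 -2.482
v -0.546 2.541 -2.007
v -0.89 2.577 -1.533
v -1.447 2.593 -2.303
v 0.226 -0.124 2.332
v 0.669 1.432 3.474
v -0.464 0.827 1.305
v -0.022 2.382 2.448
v 1.842 0.078 1.432
v 2.284 1.633 2.575
v 1.151 1.028 0.406
v 1.594 2.584 1.548
f 1 38 17
f 38 12 41
f 17 41 6
f 38 41 17
f 1 17 13
f 17 6 18
f 13 18 2
f 17 18 13
f 1 13 22
f 13 2 23
f 22 23 8
f 13 23 22
f 1 22 34
f 22 8 37
f 34 37 11
f 22 37 34
f 1 34 38
f 34 11 42
f 38 42 12
f 34 42 38
f 2 18 29
f 18 6 32
f 29 32 10
f 18 32 29
f 6 41 19
f 41 12 40
f 19 40 5
f 41 40 19
f 12 42 39
f 42 11 35
f 39 35 3
f 42 35 39
f 11 37 36
f 37 8 24
f 36 24 7
f 37 24 36
f 8 23 28
f 23 2 25
f 28 25 9
f 23 25 28
f 4 30 16
f 30 10 31
f 16 31 5
f 30 31 16
f 4 16 14
f 16 5 15
f 14 15 3
f 16 15 14
f 4 14 21
f 14 3 20
f 21 20 7
f 14 20 21
f 4 21 26
f 21 7 27
f 26 27 9
f 21 27 26
f 4 26 30
f 26 9 33
f 30 33 10
f 26 33 30
f 5 31 19
f 31 10 32
f 19 32 6
f 31 32 19
f 3 15 39
f 15 5 40
f 39 40 12
f 15 40 39
f 7 20 36
f 20 3 35
f 36 35 11
f 20 35 36
f 9 27 28
f 27 7 24
f 28 24 8
f 27 24 28
f 10 33 29
f 33 9 25
f 29 25 2
f 33 25 29
f 44 46 43
f 47 44 43
f 43 46 45
f 45 47 43
f 44 50 46
f 48 44 47
f 48 50 44
f 46 50 45
f 49 47 45
f 45 50 49
f 49 48 47
f 50 48 49



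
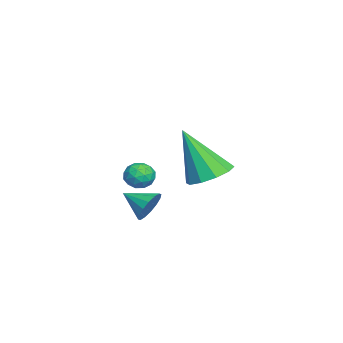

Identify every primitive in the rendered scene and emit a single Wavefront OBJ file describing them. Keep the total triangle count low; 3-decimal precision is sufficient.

v 0.781 0.386 0.199
v 1.196 0.019 -0.246
v 0.399 -0.606 0.661
v 1.404 0.078 0.051
v 1.445 0.219 0.388
v 1.308 0.405 0.674
v 1.031 0.586 0.833
v 0.686 0.713 0.822
v 0.367 0.753 0.644
v 0.159 0.695 0.346
v 0.118 0.554 0.009
v 0.255 0.368 -0.277
v 0.532 0.187 -0.435
v 0.877 0.059 -0.424
v -2.156 0.126 0.901
v -1.685 0.334 0.519
v -1.935 -0.854 0.641
v -1.464 -0.646 0.259
v -1.408 -0.592 0.896
v -1.544 0.013 1.056
v -2.076 -0.533 0.104
v -2.212 0.072 0.264
v -1.635 -0.074 0.026
v -1.222 -0.11 0.516
v -2.398 -0.41 0.644
v -1.985 -0.446 1.134
v -1.94 0.316 0.733
v -1.68 -0.836 0.427
v -1.647 -0.805 0.801
v -1.37 -0.682 0.577
v -1.857 0.128 1.049
v -1.58 0.25 0.824
v -1.417 -0.295 1.046
v -2.04 -0.77 0.336
v -1.763 -0.648 0.111
v -2.25 0.162 0.583
v -1.973 0.285 0.359
v -2.203 -0.225 0.114
v -1.634 0.199 0.219
v -1.504 -0.377 0.066
v -1.863 -0.311 -0.026
v -1.944 0.045 0.069
v -1.391 0.177 0.506
v -1.261 -0.399 0.354
v -1.228 -0.367 0.728
v -1.308 -0.011 0.822
v -1.362 -0.062 0.217
v -2.359 -0.121 0.806
v -2.229 -0.697 0.654
v -2.312 -0.509 0.338
v -2.392 -0.153 0.432
v -2.116 -0.143 1.094
v -1.986 -0.719 0.941
v -1.676 -0.565 1.091
v -1.757 -0.209 1.186
v -2.258 -0.458 0.943
v 2.603 2.625 2.662
v 3.429 2.887 2.903
v 2.337 1.655 4.618
v 3.071 3.286 3.053
v 2.535 3.433 3.053
v 2.024 3.271 2.903
v 1.734 2.862 2.662
v 1.776 2.363 2.42
v 2.134 1.964 2.27
v 2.67 1.817 2.27
v 3.181 1.979 2.42
v 3.471 2.388 2.662
f 2 1 4
f 2 4 3
f 4 1 5
f 4 5 3
f 5 1 6
f 5 6 3
f 6 1 7
f 6 7 3
f 7 1 8
f 7 8 3
f 8 1 9
f 8 9 3
f 9 1 10
f 9 10 3
f 10 1 11
f 10 11 3
f 11 1 12
f 11 12 3
f 12 1 13
f 12 13 3
f 13 1 14
f 13 14 3
f 14 1 2
f 14 2 3
f 15 52 31
f 52 26 55
f 31 55 20
f 52 55 31
f 15 31 27
f 31 20 32
f 27 32 16
f 31 32 27
f 15 27 36
f 27 16 37
f 36 37 22
f 27 37 36
f 15 36 48
f 36 22 51
f 48 51 25
f 36 51 48
f 15 48 52
f 48 25 56
f 52 56 26
f 48 56 52
f 16 32 43
f 32 20 46
f 43 46 24
f 32 46 43
f 20 55 33
f 55 26 54
f 33 54 19
f 55 54 33
f 26 56 53
f 56 25 49
f 53 49 17
f 56 49 53
f 25 51 50
f 51 22 38
f 50 38 21
f 51 38 50
f 22 37 42
f 37 16 39
f 42 39 23
f 37 39 42
f 18 44 30
f 44 24 45
f 30 45 19
f 44 45 30
f 18 30 28
f 30 19 29
f 28 29 17
f 30 29 28
f 18 28 35
f 28 17 34
f 35 34 21
f 28 34 35
f 18 35 40
f 35 21 41
f 40 41 23
f 35 41 40
f 18 40 44
f 40 23 47
f 44 47 24
f 40 47 44
f 19 45 33
f 45 24 46
f 33 46 20
f 45 46 33
f 17 29 53
f 29 19 54
f 53 54 26
f 29 54 53
f 21 34 50
f 34 17 49
f 50 49 25
f 34 49 50
f 23 41 42
f 41 21 38
f 42 38 22
f 41 38 42
f 24 47 43
f 47 23 39
f 43 39 16
f 47 39 43
f 58 57 60
f 58 60 59
f 60 57 61
f 60 61 59
f 61 57 62
f 61 62 59
f 62 57 63
f 62 63 59
f 63 57 64
f 63 64 59
f 64 57 65
f 64 65 59
f 65 57 66
f 65 66 59
f 66 57 67
f 66 67 59
f 67 57 68
f 67 68 59
f 68 57 58
f 68 58 59



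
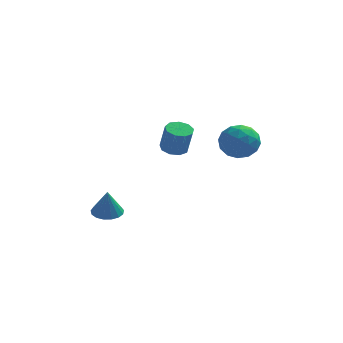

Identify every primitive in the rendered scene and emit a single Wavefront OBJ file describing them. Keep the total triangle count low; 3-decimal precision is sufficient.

v -3.566 -1.413 -3.27
v -2.702 -1.201 -3.264
v -3.514 -1.667 -1.65
v -2.898 -0.829 -3.199
v -3.248 -0.59 -3.151
v -3.67 -0.54 -3.129
v -4.069 -0.69 -3.14
v -4.352 -1.005 -3.18
v -4.456 -1.414 -3.241
v -4.355 -1.822 -3.309
v -4.074 -2.137 -3.367
v -3.677 -2.286 -3.403
v -3.254 -2.234 -3.409
v -2.902 -1.995 -3.383
v -2.703 -1.622 -3.33
v -0.117 0.239 0.861
v 0.629 0.481 0.762
v 0.942 0.163 2.34
v 0.197 -0.079 2.439
v 0.317 0.898 0.908
v 0.63 0.58 2.486
v -0.198 1.006 1.032
v 0.116 0.688 2.61
v -0.674 0.756 1.076
v -0.361 0.437 2.654
v -0.89 0.263 1.02
v -0.577 -0.055 2.598
v -0.744 -0.24 0.889
v -0.431 -0.558 2.467
v -0.304 -0.52 0.745
v 0.009 -0.838 2.323
v 0.223 -0.444 0.656
v 0.537 -0.762 2.234
v 0.592 -0.049 0.662
v 0.905 -0.367 2.24
v 2.858 1.413 0.399
v 3.938 1.682 0.871
v 2.762 -0.182 1.529
v 3.842 0.087 2.001
v 2.883 0.781 2.251
v 2.943 1.766 1.552
v 3.757 -0.266 0.848
v 3.817 0.719 0.149
v 4.494 0.644 1.148
v 3.954 1.291 2.015
v 2.746 0.209 0.385
v 2.206 0.856 1.252
v 3.407 1.687 0.536
v 3.293 -0.187 1.864
v 2.73 0.221 2.011
v 3.365 0.379 2.288
v 2.822 1.737 0.936
v 3.457 1.895 1.214
v 2.836 1.365 2.025
v 3.243 -0.395 1.186
v 3.878 -0.237 1.464
v 3.335 1.121 0.112
v 3.97 1.279 0.389
v 3.864 0.135 0.375
v 4.368 1.235 0.976
v 4.311 0.298 1.64
v 4.262 0.09 0.963
v 4.297 0.67 0.552
v 4.051 1.616 1.486
v 3.994 0.679 2.15
v 3.431 1.086 2.297
v 3.466 1.665 1.886
v 4.377 1.006 1.649
v 2.706 0.821 0.25
v 2.649 -0.116 0.914
v 3.234 -0.165 0.514
v 3.269 0.414 0.103
v 2.389 1.202 0.76
v 2.332 0.265 1.424
v 2.403 0.83 1.848
v 2.438 1.41 1.437
v 2.323 0.494 0.751
f 2 1 4
f 2 4 3
f 4 1 5
f 4 5 3
f 5 1 6
f 5 6 3
f 6 1 7
f 6 7 3
f 7 1 8
f 7 8 3
f 8 1 9
f 8 9 3
f 9 1 10
f 9 10 3
f 10 1 11
f 10 11 3
f 11 1 12
f 11 12 3
f 12 1 13
f 12 13 3
f 13 1 14
f 13 14 3
f 14 1 15
f 14 15 3
f 15 1 2
f 15 2 3
f 17 16 20
f 17 20 18
f 18 20 21
f 18 21 19
f 20 16 22
f 20 22 21
f 21 22 23
f 21 23 19
f 22 16 24
f 22 24 23
f 23 24 25
f 23 25 19
f 24 16 26
f 24 26 25
f 25 26 27
f 25 27 19
f 26 16 28
f 26 28 27
f 27 28 29
f 27 29 19
f 28 16 30
f 28 30 29
f 29 30 31
f 29 31 19
f 30 16 32
f 30 32 31
f 31 32 33
f 31 33 19
f 32 16 34
f 32 34 33
f 33 34 35
f 33 35 19
f 34 16 17
f 34 17 35
f 35 17 18
f 35 18 19
f 36 73 52
f 73 47 76
f 52 76 41
f 73 76 52
f 36 52 48
f 52 41 53
f 48 53 37
f 52 53 48
f 36 48 57
f 48 37 58
f 57 58 43
f 48 58 57
f 36 57 69
f 57 43 72
f 69 72 46
f 57 72 69
f 36 69 73
f 69 46 77
f 73 77 47
f 69 77 73
f 37 53 64
f 53 41 67
f 64 67 45
f 53 67 64
f 41 76 54
f 76 47 75
f 54 75 40
f 76 75 54
f 47 77 74
f 77 46 70
f 74 70 38
f 77 70 74
f 46 72 71
f 72 43 59
f 71 59 42
f 72 59 71
f 43 58 63
f 58 37 60
f 63 60 44
f 58 60 63
f 39 65 51
f 65 45 66
f 51 66 40
f 65 66 51
f 39 51 49
f 51 40 50
f 49 50 38
f 51 50 49
f 39 49 56
f 49 38 55
f 56 55 42
f 49 55 56
f 39 56 61
f 56 42 62
f 61 62 44
f 56 62 61
f 39 61 65
f 61 44 68
f 65 68 45
f 61 68 65
f 40 66 54
f 66 45 67
f 54 67 41
f 66 67 54
f 38 50 74
f 50 40 75
f 74 75 47
f 50 75 74
f 42 55 71
f 55 38 70
f 71 70 46
f 55 70 71
f 44 62 63
f 62 42 59
f 63 59 43
f 62 59 63
f 45 68 64
f 68 44 60
f 64 60 37
f 68 60 64



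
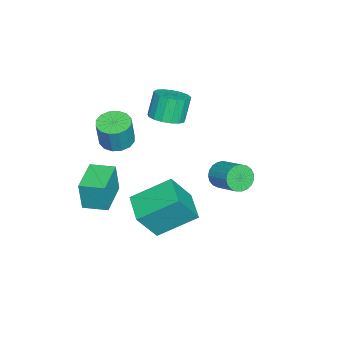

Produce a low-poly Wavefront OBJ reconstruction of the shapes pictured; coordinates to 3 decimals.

v -0.795 0.167 2.138
v -0.085 -0.211 2.468
v -0.594 -0.065 3.732
v -1.305 0.313 3.402
v 0.012 0.194 2.461
v -0.497 0.339 3.724
v -0.076 0.593 2.379
v -0.585 0.738 3.643
v -0.329 0.894 2.243
v -0.838 1.04 3.506
v -0.689 1.029 2.082
v -1.198 1.174 3.346
v -1.073 0.966 1.934
v -1.582 1.112 3.198
v -1.394 0.721 1.833
v -1.903 0.866 3.097
v -1.577 0.348 1.802
v -2.086 0.494 3.066
v -1.582 -0.066 1.848
v -2.091 0.08 3.112
v -1.406 -0.426 1.96
v -1.915 -0.281 3.224
v -1.091 -0.651 2.113
v -1.6 -0.505 3.377
v -0.708 -0.688 2.272
v -1.217 -0.542 3.536
v -0.344 -0.529 2.4
v -0.854 -0.384 3.664
v 0.599 -1.739 1.258
v 1.274 -1.303 1.095
v 1.637 -1.325 2.54
v 0.961 -1.761 2.702
v 0.973 -1.014 1.174
v 1.336 -1.036 2.619
v 0.572 -0.92 1.277
v 0.935 -0.942 2.722
v 0.178 -1.044 1.374
v 0.541 -1.066 2.819
v -0.103 -1.355 1.44
v 0.26 -1.377 2.885
v -0.196 -1.769 1.457
v 0.167 -1.791 2.902
v -0.077 -2.175 1.42
v 0.286 -2.197 2.865
v 0.224 -2.464 1.341
v 0.587 -2.486 2.786
v 0.625 -2.558 1.238
v 0.988 -2.58 2.683
v 1.019 -2.434 1.141
v 1.382 -2.456 2.586
v 1.3 -2.123 1.075
v 1.663 -2.145 2.52
v 1.393 -1.709 1.058
v 1.756 -1.731 2.503
v 2.38 -2.301 -0.71
v 2.503 -2.404 0.842
v 2.353 -1.104 -0.629
v 2.476 -1.207 0.923
v 4.104 -2.253 -0.843
v 4.227 -2.356 0.709
v 4.077 -1.056 -0.762
v 4.2 -1.159 0.79
v 1.359 3.352 0.541
v 1.831 3.3 0
v 2.673 4.337 0.638
v 2.201 4.388 1.179
v 1.645 3.513 -0.099
v 2.487 4.55 0.538
v 1.41 3.697 -0.088
v 2.252 4.734 0.549
v 1.165 3.822 0.032
v 2.008 4.859 0.669
v 0.955 3.865 0.24
v 1.797 4.902 0.877
v 0.814 3.82 0.5
v 1.656 4.857 1.137
v 0.767 3.693 0.767
v 1.609 4.73 1.405
v 0.823 3.508 0.996
v 1.665 4.545 1.633
v 0.971 3.295 1.145
v 1.813 4.332 1.783
v 1.187 3.093 1.191
v 2.029 4.129 1.828
v 1.432 2.934 1.124
v 2.274 3.971 1.761
v 1.665 2.849 0.956
v 2.507 3.885 1.593
v 1.844 2.85 0.717
v 2.686 3.886 1.354
v 1.94 2.937 0.447
v 2.782 3.974 1.084
v 1.936 3.097 0.194
v 2.778 4.134 0.831
v 1.599 0.087 -2.745
v 2.321 -0.633 -1.19
v 0.902 1.819 -1.62
v 1.624 1.099 -0.064
v 2.956 0.821 -3.036
v 3.678 0.101 -1.48
v 2.259 2.553 -1.91
v 2.981 1.833 -0.355
f 2 1 5
f 2 5 3
f 3 5 6
f 3 6 4
f 5 1 7
f 5 7 6
f 6 7 8
f 6 8 4
f 7 1 9
f 7 9 8
f 8 9 10
f 8 10 4
f 9 1 11
f 9 11 10
f 10 11 12
f 10 12 4
f 11 1 13
f 11 13 12
f 12 13 14
f 12 14 4
f 13 1 15
f 13 15 14
f 14 15 16
f 14 16 4
f 15 1 17
f 15 17 16
f 16 17 18
f 16 18 4
f 17 1 19
f 17 19 18
f 18 19 20
f 18 20 4
f 19 1 21
f 19 21 20
f 20 21 22
f 20 22 4
f 21 1 23
f 21 23 22
f 22 23 24
f 22 24 4
f 23 1 25
f 23 25 24
f 24 25 26
f 24 26 4
f 25 1 27
f 25 27 26
f 26 27 28
f 26 28 4
f 27 1 2
f 27 2 28
f 28 2 3
f 28 3 4
f 30 29 33
f 30 33 31
f 31 33 34
f 31 34 32
f 33 29 35
f 33 35 34
f 34 35 36
f 34 36 32
f 35 29 37
f 35 37 36
f 36 37 38
f 36 38 32
f 37 29 39
f 37 39 38
f 38 39 40
f 38 40 32
f 39 29 41
f 39 41 40
f 40 41 42
f 40 42 32
f 41 29 43
f 41 43 42
f 42 43 44
f 42 44 32
f 43 29 45
f 43 45 44
f 44 45 46
f 44 46 32
f 45 29 47
f 45 47 46
f 46 47 48
f 46 48 32
f 47 29 49
f 47 49 48
f 48 49 50
f 48 50 32
f 49 29 51
f 49 51 50
f 50 51 52
f 50 52 32
f 51 29 53
f 51 53 52
f 52 53 54
f 52 54 32
f 53 29 30
f 53 30 54
f 54 30 31
f 54 31 32
f 56 58 55
f 59 56 55
f 55 58 57
f 57 59 55
f 56 62 58
f 60 56 59
f 60 62 56
f 58 62 57
f 61 59 57
f 57 62 61
f 61 60 59
f 62 60 61
f 64 63 67
f 64 67 65
f 65 67 68
f 65 68 66
f 67 63 69
f 67 69 68
f 68 69 70
f 68 70 66
f 69 63 71
f 69 71 70
f 70 71 72
f 70 72 66
f 71 63 73
f 71 73 72
f 72 73 74
f 72 74 66
f 73 63 75
f 73 75 74
f 74 75 76
f 74 76 66
f 75 63 77
f 75 77 76
f 76 77 78
f 76 78 66
f 77 63 79
f 77 79 78
f 78 79 80
f 78 80 66
f 79 63 81
f 79 81 80
f 80 81 82
f 80 82 66
f 81 63 83
f 81 83 82
f 82 83 84
f 82 84 66
f 83 63 85
f 83 85 84
f 84 85 86
f 84 86 66
f 85 63 87
f 85 87 86
f 86 87 88
f 86 88 66
f 87 63 89
f 87 89 88
f 88 89 90
f 88 90 66
f 89 63 91
f 89 91 90
f 90 91 92
f 90 92 66
f 91 63 93
f 91 93 92
f 92 93 94
f 92 94 66
f 93 63 64
f 93 64 94
f 94 64 65
f 94 65 66
f 96 98 95
f 99 96 95
f 95 98 97
f 97 99 95
f 96 102 98
f 100 96 99
f 100 102 96
f 98 102 97
f 101 99 97
f 97 102 101
f 101 100 99
f 102 100 101



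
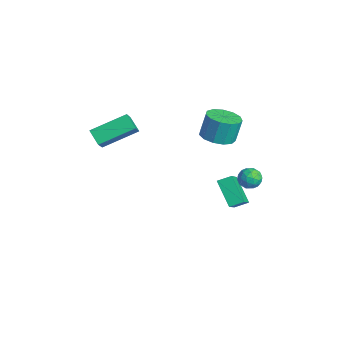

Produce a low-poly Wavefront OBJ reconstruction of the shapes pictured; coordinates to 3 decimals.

v 0.082 -4.039 1.825
v 0.933 -4.539 2.791
v 0.268 -2.137 2.647
v 1.118 -2.637 3.612
v 0.842 -3.863 1.248
v 1.692 -4.363 2.213
v 1.027 -1.961 2.069
v 1.878 -2.461 3.035
v 1.356 2.133 0.698
v 2.104 1.578 0.928
v 1.992 1.991 2.292
v 1.244 2.547 2.062
v 2.308 2.062 0.798
v 2.196 2.475 2.163
v 2.21 2.568 0.637
v 2.097 2.981 2.001
v 1.841 2.937 0.494
v 1.728 3.35 1.859
v 1.317 3.051 0.417
v 1.205 3.464 1.781
v 0.807 2.873 0.429
v 0.694 3.286 1.793
v 0.47 2.461 0.526
v 0.358 2.874 1.89
v 0.415 1.944 0.677
v 0.303 2.357 2.042
v 0.659 1.488 0.836
v 0.546 1.901 2.2
v 1.124 1.237 0.95
v 1.012 1.65 2.315
v 1.663 1.27 0.985
v 1.55 1.683 2.349
v 3.042 3.898 -1.671
v 3.369 3.531 -2.145
v 2.631 2.969 -1.235
v 2.958 2.602 -1.709
v 3.313 2.925 -1.222
v 3.567 3.499 -1.491
v 2.433 3.001 -1.889
v 2.687 3.575 -2.158
v 2.993 2.977 -2.28
v 3.537 2.929 -1.868
v 2.463 3.571 -1.512
v 3.007 3.523 -1.1
v 3.241 3.796 -1.946
v 2.759 2.704 -1.434
v 2.967 2.893 -1.148
v 3.159 2.678 -1.426
v 3.357 3.778 -1.562
v 3.55 3.562 -1.841
v 3.517 3.205 -1.298
v 2.45 2.938 -1.539
v 2.643 2.722 -1.818
v 2.841 3.822 -1.954
v 3.033 3.607 -2.232
v 2.483 3.295 -2.082
v 3.213 3.255 -2.304
v 2.972 2.708 -2.048
v 2.663 2.943 -2.153
v 2.812 3.281 -2.312
v 3.533 3.227 -2.062
v 3.291 2.68 -1.806
v 3.499 2.87 -1.52
v 3.649 3.208 -1.678
v 3.312 2.901 -2.141
v 2.709 3.82 -1.574
v 2.467 3.273 -1.318
v 2.351 3.292 -1.702
v 2.501 3.63 -1.86
v 3.028 3.792 -1.332
v 2.787 3.245 -1.076
v 3.188 3.219 -1.068
v 3.337 3.557 -1.227
v 2.688 3.599 -1.239
v 0.656 2.761 -3.604
v 1.994 1.869 -2.237
v 0.841 3.501 -3.302
v 2.178 2.609 -1.935
v 1.922 2.911 -4.745
v 3.259 2.019 -3.378
v 2.106 3.651 -4.443
v 3.444 2.759 -3.076
f 2 4 1
f 5 2 1
f 1 4 3
f 3 5 1
f 2 8 4
f 6 2 5
f 6 8 2
f 4 8 3
f 7 5 3
f 3 8 7
f 7 6 5
f 8 6 7
f 10 9 13
f 10 13 11
f 11 13 14
f 11 14 12
f 13 9 15
f 13 15 14
f 14 15 16
f 14 16 12
f 15 9 17
f 15 17 16
f 16 17 18
f 16 18 12
f 17 9 19
f 17 19 18
f 18 19 20
f 18 20 12
f 19 9 21
f 19 21 20
f 20 21 22
f 20 22 12
f 21 9 23
f 21 23 22
f 22 23 24
f 22 24 12
f 23 9 25
f 23 25 24
f 24 25 26
f 24 26 12
f 25 9 27
f 25 27 26
f 26 27 28
f 26 28 12
f 27 9 29
f 27 29 28
f 28 29 30
f 28 30 12
f 29 9 31
f 29 31 30
f 30 31 32
f 30 32 12
f 31 9 10
f 31 10 32
f 32 10 11
f 32 11 12
f 33 70 49
f 70 44 73
f 49 73 38
f 70 73 49
f 33 49 45
f 49 38 50
f 45 50 34
f 49 50 45
f 33 45 54
f 45 34 55
f 54 55 40
f 45 55 54
f 33 54 66
f 54 40 69
f 66 69 43
f 54 69 66
f 33 66 70
f 66 43 74
f 70 74 44
f 66 74 70
f 34 50 61
f 50 38 64
f 61 64 42
f 50 64 61
f 38 73 51
f 73 44 72
f 51 72 37
f 73 72 51
f 44 74 71
f 74 43 67
f 71 67 35
f 74 67 71
f 43 69 68
f 69 40 56
f 68 56 39
f 69 56 68
f 40 55 60
f 55 34 57
f 60 57 41
f 55 57 60
f 36 62 48
f 62 42 63
f 48 63 37
f 62 63 48
f 36 48 46
f 48 37 47
f 46 47 35
f 48 47 46
f 36 46 53
f 46 35 52
f 53 52 39
f 46 52 53
f 36 53 58
f 53 39 59
f 58 59 41
f 53 59 58
f 36 58 62
f 58 41 65
f 62 65 42
f 58 65 62
f 37 63 51
f 63 42 64
f 51 64 38
f 63 64 51
f 35 47 71
f 47 37 72
f 71 72 44
f 47 72 71
f 39 52 68
f 52 35 67
f 68 67 43
f 52 67 68
f 41 59 60
f 59 39 56
f 60 56 40
f 59 56 60
f 42 65 61
f 65 41 57
f 61 57 34
f 65 57 61
f 76 78 75
f 79 76 75
f 75 78 77
f 77 79 75
f 76 82 78
f 80 76 79
f 80 82 76
f 78 82 77
f 81 79 77
f 77 82 81
f 81 80 79
f 82 80 81



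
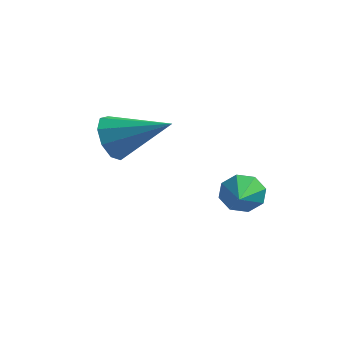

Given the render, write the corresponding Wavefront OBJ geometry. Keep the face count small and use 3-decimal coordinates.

v -0.509 2.482 1.423
v -0.324 2.785 0.867
v 0.849 2.778 2.037
v -0.516 3.082 1.148
v -0.705 3.098 1.558
v -0.802 2.825 1.905
v -0.762 2.392 2.026
v -0.604 2.001 1.865
v -0.402 1.835 1.497
v -0.25 1.972 1.095
v -0.219 2.347 0.846
v 2.429 3.105 0.086
v 2.616 3.344 0.533
v 2.871 2.035 0.474
v 2.231 3.202 0.579
v 1.962 3.002 0.336
v 1.967 2.863 -0.053
v 2.243 2.865 -0.361
v 2.628 3.008 -0.407
v 2.897 3.207 -0.164
v 2.892 3.346 0.225
f 2 1 4
f 2 4 3
f 4 1 5
f 4 5 3
f 5 1 6
f 5 6 3
f 6 1 7
f 6 7 3
f 7 1 8
f 7 8 3
f 8 1 9
f 8 9 3
f 9 1 10
f 9 10 3
f 10 1 11
f 10 11 3
f 11 1 2
f 11 2 3
f 13 12 15
f 13 15 14
f 15 12 16
f 15 16 14
f 16 12 17
f 16 17 14
f 17 12 18
f 17 18 14
f 18 12 19
f 18 19 14
f 19 12 20
f 19 20 14
f 20 12 21
f 20 21 14
f 21 12 13
f 21 13 14



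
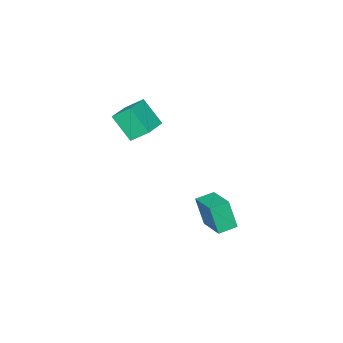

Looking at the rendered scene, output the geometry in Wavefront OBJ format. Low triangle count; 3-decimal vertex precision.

v -1.828 -2.013 3.911
v -2.301 -1.156 4.72
v -1.944 -0.841 2.602
v -2.416 0.016 3.412
v -0.384 -1.516 4.228
v -0.856 -0.659 5.038
v -0.499 -0.344 2.92
v -0.972 0.513 3.729
v -3.902 2.856 -3.255
v -3.859 2.28 -1.592
v -3.2 4.479 -2.71
v -3.157 3.903 -1.048
v -2.903 2.477 -3.412
v -2.86 1.901 -1.75
v -2.201 4.1 -2.868
v -2.158 3.524 -1.205
f 2 4 1
f 5 2 1
f 1 4 3
f 3 5 1
f 2 8 4
f 6 2 5
f 6 8 2
f 4 8 3
f 7 5 3
f 3 8 7
f 7 6 5
f 8 6 7
f 10 12 9
f 13 10 9
f 9 12 11
f 11 13 9
f 10 16 12
f 14 10 13
f 14 16 10
f 12 16 11
f 15 13 11
f 11 16 15
f 15 14 13
f 16 14 15



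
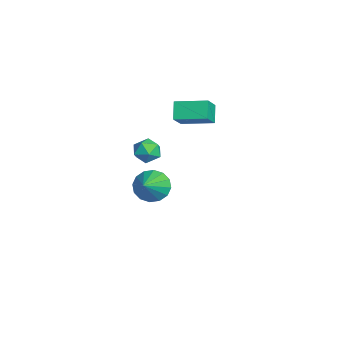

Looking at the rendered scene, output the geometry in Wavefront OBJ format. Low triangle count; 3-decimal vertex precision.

v 2.848 -2.667 3.297
v 3.583 -2.282 3.277
v 3.157 -3.318 2.163
v 3.892 -2.933 2.143
v 3.736 -3.5 2.73
v 3.546 -3.097 3.431
v 3.194 -2.503 2.009
v 3.004 -2.1 2.71
v 3.798 -2.181 2.481
v 4.133 -2.797 2.926
v 2.607 -2.803 2.514
v 2.942 -3.419 2.959
v -3.448 -1.724 -4.533
v -2.866 -1.919 -5.446
v -1.812 -2.396 -3.347
v -2.746 -1.38 -5.307
v -2.813 -0.933 -4.96
v -3.051 -0.698 -4.499
v -3.395 -0.738 -4.048
v -3.753 -1.042 -3.726
v -4.03 -1.528 -3.62
v -4.15 -2.067 -3.759
v -4.083 -2.514 -4.106
v -3.845 -2.749 -4.567
v -3.501 -2.709 -5.019
v -3.143 -2.405 -5.341
v -3.85 -0.053 0.11
v -4.676 0.097 1.023
v -3.179 1.718 0.426
v -4.005 1.867 1.339
v -2.855 -0.607 1.101
v -3.681 -0.458 2.014
v -2.184 1.163 1.417
v -3.01 1.313 2.33
f 1 12 6
f 1 6 2
f 1 2 8
f 1 8 11
f 1 11 12
f 2 6 10
f 6 12 5
f 12 11 3
f 11 8 7
f 8 2 9
f 4 10 5
f 4 5 3
f 4 3 7
f 4 7 9
f 4 9 10
f 5 10 6
f 3 5 12
f 7 3 11
f 9 7 8
f 10 9 2
f 14 13 16
f 14 16 15
f 16 13 17
f 16 17 15
f 17 13 18
f 17 18 15
f 18 13 19
f 18 19 15
f 19 13 20
f 19 20 15
f 20 13 21
f 20 21 15
f 21 13 22
f 21 22 15
f 22 13 23
f 22 23 15
f 23 13 24
f 23 24 15
f 24 13 25
f 24 25 15
f 25 13 26
f 25 26 15
f 26 13 14
f 26 14 15
f 28 30 27
f 31 28 27
f 27 30 29
f 29 31 27
f 28 34 30
f 32 28 31
f 32 34 28
f 30 34 29
f 33 31 29
f 29 34 33
f 33 32 31
f 34 32 33



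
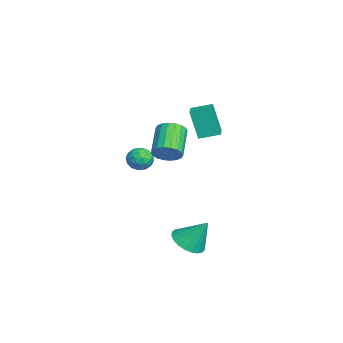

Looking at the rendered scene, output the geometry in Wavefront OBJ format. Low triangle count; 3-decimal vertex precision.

v -4.246 0.609 0.333
v -4.658 0.136 2.242
v -4.191 1.887 0.661
v -4.604 1.414 2.57
v -2.916 0.486 0.59
v -3.329 0.013 2.499
v -2.862 1.764 0.918
v -3.274 1.291 2.827
v 1.317 -2.435 1.323
v 2.006 -2.335 0.909
v 1.754 -3.585 1.771
v 2.443 -3.485 1.357
v 2.282 -3.013 1.995
v 2.012 -2.302 1.718
v 1.748 -3.618 0.962
v 1.478 -2.907 0.685
v 2.272 -3.066 0.686
v 2.602 -2.692 1.324
v 1.158 -3.228 1.356
v 1.488 -2.854 1.994
v 1.623 -2.284 1.076
v 2.137 -3.636 1.604
v 2.042 -3.359 1.978
v 2.447 -3.3 1.735
v 1.627 -2.264 1.552
v 2.031 -2.206 1.308
v 2.193 -2.604 1.947
v 1.729 -3.714 1.372
v 2.133 -3.656 1.128
v 1.313 -2.62 0.945
v 1.718 -2.561 0.702
v 1.567 -3.316 0.733
v 2.184 -2.655 0.702
v 2.441 -3.331 0.966
v 2.033 -3.409 0.734
v 1.874 -2.991 0.571
v 2.378 -2.435 1.077
v 2.635 -3.111 1.341
v 2.54 -2.834 1.715
v 2.382 -2.416 1.552
v 2.535 -2.865 0.946
v 1.125 -2.809 1.339
v 1.382 -3.485 1.603
v 1.378 -3.504 1.128
v 1.22 -3.086 0.965
v 1.319 -2.589 1.714
v 1.576 -3.265 1.978
v 1.886 -2.929 2.109
v 1.727 -2.511 1.946
v 1.225 -3.055 1.734
v 3.252 -0.436 -4.32
v 3.868 -1.236 -3.936
v 3.608 0.596 -2.74
v 4.152 -1.008 -4.149
v 4.299 -0.693 -4.388
v 4.286 -0.339 -4.616
v 4.116 0 -4.799
v 3.814 0.273 -4.91
v 3.427 0.438 -4.93
v 3.013 0.47 -4.858
v 2.636 0.364 -4.703
v 2.352 0.136 -4.49
v 2.205 -0.179 -4.252
v 2.218 -0.533 -4.023
v 2.388 -0.872 -3.84
v 2.69 -1.145 -3.73
v 3.077 -1.31 -3.709
v 3.491 -1.342 -3.782
v 3.659 -1.586 2.524
v 4.146 -1.408 3.197
v 2.548 -1.096 4.27
v 2.061 -1.274 3.596
v 4.102 -1.07 3.034
v 2.504 -0.758 4.106
v 3.971 -0.834 2.769
v 2.372 -0.522 3.842
v 3.777 -0.747 2.456
v 2.179 -0.435 3.528
v 3.561 -0.826 2.156
v 1.962 -0.514 3.229
v 3.363 -1.056 1.929
v 1.765 -0.744 3.002
v 3.225 -1.39 1.82
v 1.627 -1.078 2.892
v 3.172 -1.764 1.85
v 1.574 -1.452 2.923
v 3.216 -2.102 2.014
v 1.618 -1.79 3.086
v 3.348 -2.338 2.278
v 1.749 -2.026 3.351
v 3.541 -2.425 2.592
v 1.943 -2.113 3.664
v 3.758 -2.346 2.891
v 2.159 -2.034 3.964
v 3.955 -2.116 3.118
v 2.357 -1.804 4.191
v 4.093 -1.782 3.228
v 2.495 -1.47 4.3
f 2 4 1
f 5 2 1
f 1 4 3
f 3 5 1
f 2 8 4
f 6 2 5
f 6 8 2
f 4 8 3
f 7 5 3
f 3 8 7
f 7 6 5
f 8 6 7
f 9 46 25
f 46 20 49
f 25 49 14
f 46 49 25
f 9 25 21
f 25 14 26
f 21 26 10
f 25 26 21
f 9 21 30
f 21 10 31
f 30 31 16
f 21 31 30
f 9 30 42
f 30 16 45
f 42 45 19
f 30 45 42
f 9 42 46
f 42 19 50
f 46 50 20
f 42 50 46
f 10 26 37
f 26 14 40
f 37 40 18
f 26 40 37
f 14 49 27
f 49 20 48
f 27 48 13
f 49 48 27
f 20 50 47
f 50 19 43
f 47 43 11
f 50 43 47
f 19 45 44
f 45 16 32
f 44 32 15
f 45 32 44
f 16 31 36
f 31 10 33
f 36 33 17
f 31 33 36
f 12 38 24
f 38 18 39
f 24 39 13
f 38 39 24
f 12 24 22
f 24 13 23
f 22 23 11
f 24 23 22
f 12 22 29
f 22 11 28
f 29 28 15
f 22 28 29
f 12 29 34
f 29 15 35
f 34 35 17
f 29 35 34
f 12 34 38
f 34 17 41
f 38 41 18
f 34 41 38
f 13 39 27
f 39 18 40
f 27 40 14
f 39 40 27
f 11 23 47
f 23 13 48
f 47 48 20
f 23 48 47
f 15 28 44
f 28 11 43
f 44 43 19
f 28 43 44
f 17 35 36
f 35 15 32
f 36 32 16
f 35 32 36
f 18 41 37
f 41 17 33
f 37 33 10
f 41 33 37
f 52 51 54
f 52 54 53
f 54 51 55
f 54 55 53
f 55 51 56
f 55 56 53
f 56 51 57
f 56 57 53
f 57 51 58
f 57 58 53
f 58 51 59
f 58 59 53
f 59 51 60
f 59 60 53
f 60 51 61
f 60 61 53
f 61 51 62
f 61 62 53
f 62 51 63
f 62 63 53
f 63 51 64
f 63 64 53
f 64 51 65
f 64 65 53
f 65 51 66
f 65 66 53
f 66 51 67
f 66 67 53
f 67 51 68
f 67 68 53
f 68 51 52
f 68 52 53
f 70 69 73
f 70 73 71
f 71 73 74
f 71 74 72
f 73 69 75
f 73 75 74
f 74 75 76
f 74 76 72
f 75 69 77
f 75 77 76
f 76 77 78
f 76 78 72
f 77 69 79
f 77 79 78
f 78 79 80
f 78 80 72
f 79 69 81
f 79 81 80
f 80 81 82
f 80 82 72
f 81 69 83
f 81 83 82
f 82 83 84
f 82 84 72
f 83 69 85
f 83 85 84
f 84 85 86
f 84 86 72
f 85 69 87
f 85 87 86
f 86 87 88
f 86 88 72
f 87 69 89
f 87 89 88
f 88 89 90
f 88 90 72
f 89 69 91
f 89 91 90
f 90 91 92
f 90 92 72
f 91 69 93
f 91 93 92
f 92 93 94
f 92 94 72
f 93 69 95
f 93 95 94
f 94 95 96
f 94 96 72
f 95 69 97
f 95 97 96
f 96 97 98
f 96 98 72
f 97 69 70
f 97 70 98
f 98 70 71
f 98 71 72



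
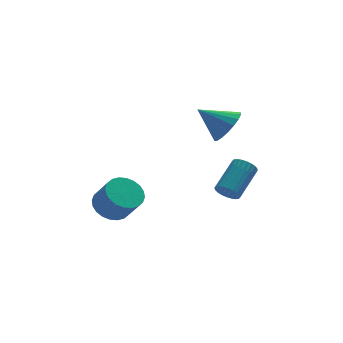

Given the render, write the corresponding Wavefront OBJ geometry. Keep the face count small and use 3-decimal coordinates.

v 0.747 3.036 1.017
v 1.321 3.572 1.457
v -0.387 3.524 1.903
v 1.19 3.806 1.16
v 0.971 3.889 0.835
v 0.708 3.802 0.546
v 0.453 3.563 0.35
v 0.256 3.221 0.286
v 0.156 2.841 0.367
v 0.174 2.5 0.577
v 0.305 2.266 0.874
v 0.523 2.184 1.199
v 0.786 2.271 1.488
v 1.042 2.509 1.684
v 1.239 2.852 1.748
v 1.339 3.231 1.667
v -4.036 3.285 -3.052
v -3.316 3.773 -3.037
v -2.884 3.102 -1.973
v -3.604 2.615 -1.988
v -3.523 3.954 -2.839
v -3.091 3.284 -1.775
v -3.808 4.034 -2.673
v -3.376 3.364 -1.609
v -4.128 4 -2.565
v -3.696 3.329 -1.5
v -4.434 3.857 -2.531
v -4.002 3.186 -1.466
v -4.679 3.627 -2.576
v -4.247 2.956 -1.512
v -4.827 3.345 -2.694
v -4.395 2.674 -1.63
v -4.854 3.054 -2.866
v -4.422 2.383 -1.802
v -4.756 2.798 -3.067
v -4.324 2.127 -2.003
v -4.549 2.616 -3.265
v -4.117 1.946 -2.201
v -4.264 2.536 -3.431
v -3.832 1.866 -2.367
v -3.944 2.571 -3.54
v -3.512 1.9 -2.475
v -3.638 2.714 -3.574
v -3.206 2.043 -2.509
v -3.393 2.944 -3.528
v -2.961 2.273 -2.464
v -3.245 3.226 -3.41
v -2.813 2.555 -2.346
v -3.218 3.517 -3.238
v -2.786 2.846 -2.174
v 0.418 1.812 -2.111
v 0.81 1.399 -2.089
v 1.833 2.414 -1.226
v 1.442 2.828 -1.249
v 0.867 1.502 -2.277
v 1.89 2.517 -1.415
v 0.855 1.652 -2.441
v 1.878 2.668 -1.578
v 0.777 1.827 -2.554
v 1.8 2.842 -1.691
v 0.645 1.999 -2.6
v 1.668 3.015 -1.737
v 0.478 2.143 -2.571
v 1.501 3.159 -1.709
v 0.302 2.237 -2.473
v 1.325 3.253 -1.61
v 0.143 2.266 -2.319
v 1.166 3.282 -1.457
v 0.027 2.226 -2.134
v 1.05 3.241 -1.271
v -0.03 2.123 -1.945
v 0.993 3.138 -1.083
v -0.018 1.972 -1.782
v 1.005 2.988 -0.919
v 0.06 1.798 -1.669
v 1.083 2.813 -0.806
v 0.192 1.625 -1.623
v 1.215 2.641 -0.76
v 0.359 1.481 -1.651
v 1.382 2.497 -0.789
v 0.535 1.387 -1.75
v 1.558 2.403 -0.887
v 0.694 1.358 -1.903
v 1.717 2.374 -1.041
f 2 1 4
f 2 4 3
f 4 1 5
f 4 5 3
f 5 1 6
f 5 6 3
f 6 1 7
f 6 7 3
f 7 1 8
f 7 8 3
f 8 1 9
f 8 9 3
f 9 1 10
f 9 10 3
f 10 1 11
f 10 11 3
f 11 1 12
f 11 12 3
f 12 1 13
f 12 13 3
f 13 1 14
f 13 14 3
f 14 1 15
f 14 15 3
f 15 1 16
f 15 16 3
f 16 1 2
f 16 2 3
f 18 17 21
f 18 21 19
f 19 21 22
f 19 22 20
f 21 17 23
f 21 23 22
f 22 23 24
f 22 24 20
f 23 17 25
f 23 25 24
f 24 25 26
f 24 26 20
f 25 17 27
f 25 27 26
f 26 27 28
f 26 28 20
f 27 17 29
f 27 29 28
f 28 29 30
f 28 30 20
f 29 17 31
f 29 31 30
f 30 31 32
f 30 32 20
f 31 17 33
f 31 33 32
f 32 33 34
f 32 34 20
f 33 17 35
f 33 35 34
f 34 35 36
f 34 36 20
f 35 17 37
f 35 37 36
f 36 37 38
f 36 38 20
f 37 17 39
f 37 39 38
f 38 39 40
f 38 40 20
f 39 17 41
f 39 41 40
f 40 41 42
f 40 42 20
f 41 17 43
f 41 43 42
f 42 43 44
f 42 44 20
f 43 17 45
f 43 45 44
f 44 45 46
f 44 46 20
f 45 17 47
f 45 47 46
f 46 47 48
f 46 48 20
f 47 17 49
f 47 49 48
f 48 49 50
f 48 50 20
f 49 17 18
f 49 18 50
f 50 18 19
f 50 19 20
f 52 51 55
f 52 55 53
f 53 55 56
f 53 56 54
f 55 51 57
f 55 57 56
f 56 57 58
f 56 58 54
f 57 51 59
f 57 59 58
f 58 59 60
f 58 60 54
f 59 51 61
f 59 61 60
f 60 61 62
f 60 62 54
f 61 51 63
f 61 63 62
f 62 63 64
f 62 64 54
f 63 51 65
f 63 65 64
f 64 65 66
f 64 66 54
f 65 51 67
f 65 67 66
f 66 67 68
f 66 68 54
f 67 51 69
f 67 69 68
f 68 69 70
f 68 70 54
f 69 51 71
f 69 71 70
f 70 71 72
f 70 72 54
f 71 51 73
f 71 73 72
f 72 73 74
f 72 74 54
f 73 51 75
f 73 75 74
f 74 75 76
f 74 76 54
f 75 51 77
f 75 77 76
f 76 77 78
f 76 78 54
f 77 51 79
f 77 79 78
f 78 79 80
f 78 80 54
f 79 51 81
f 79 81 80
f 80 81 82
f 80 82 54
f 81 51 83
f 81 83 82
f 82 83 84
f 82 84 54
f 83 51 52
f 83 52 84
f 84 52 53
f 84 53 54



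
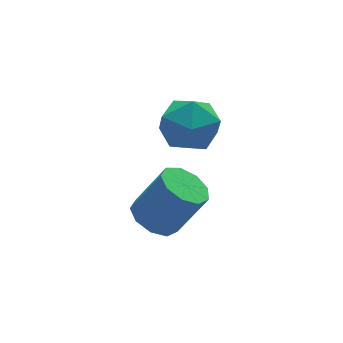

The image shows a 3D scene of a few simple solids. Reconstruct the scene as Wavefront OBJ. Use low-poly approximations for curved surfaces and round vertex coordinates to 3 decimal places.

v 1.742 2.008 -1.271
v 2.214 1.416 -1.678
v 3.09 1.081 -0.177
v 2.618 1.672 0.231
v 2.476 1.942 -1.714
v 3.352 1.606 -0.213
v 2.394 2.498 -1.542
v 3.27 2.163 -0.041
v 2.007 2.825 -1.243
v 2.883 2.49 0.258
v 1.496 2.77 -0.957
v 2.372 2.435 0.544
v 1.1 2.357 -0.818
v 1.976 2.022 0.683
v 1.004 1.782 -0.89
v 1.88 1.447 0.611
v 1.254 1.311 -1.141
v 2.13 0.976 0.36
v 1.732 1.167 -1.452
v 2.608 0.832 0.049
v 2.492 3.104 1.88
v 3.133 3.387 2.706
v 3.227 1.513 1.854
v 3.868 1.796 2.68
v 2.803 1.671 2.838
v 2.35 2.654 2.854
v 4.01 2.246 1.706
v 3.557 3.229 1.722
v 4.071 2.856 2.599
v 3.325 2.5 3.298
v 3.035 2.4 1.262
v 2.289 2.044 1.961
f 2 1 5
f 2 5 3
f 3 5 6
f 3 6 4
f 5 1 7
f 5 7 6
f 6 7 8
f 6 8 4
f 7 1 9
f 7 9 8
f 8 9 10
f 8 10 4
f 9 1 11
f 9 11 10
f 10 11 12
f 10 12 4
f 11 1 13
f 11 13 12
f 12 13 14
f 12 14 4
f 13 1 15
f 13 15 14
f 14 15 16
f 14 16 4
f 15 1 17
f 15 17 16
f 16 17 18
f 16 18 4
f 17 1 19
f 17 19 18
f 18 19 20
f 18 20 4
f 19 1 2
f 19 2 20
f 20 2 3
f 20 3 4
f 21 32 26
f 21 26 22
f 21 22 28
f 21 28 31
f 21 31 32
f 22 26 30
f 26 32 25
f 32 31 23
f 31 28 27
f 28 22 29
f 24 30 25
f 24 25 23
f 24 23 27
f 24 27 29
f 24 29 30
f 25 30 26
f 23 25 32
f 27 23 31
f 29 27 28
f 30 29 22

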